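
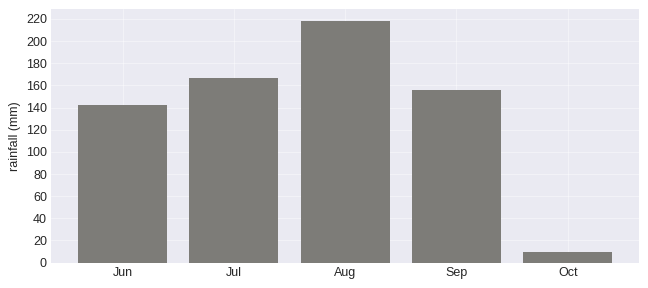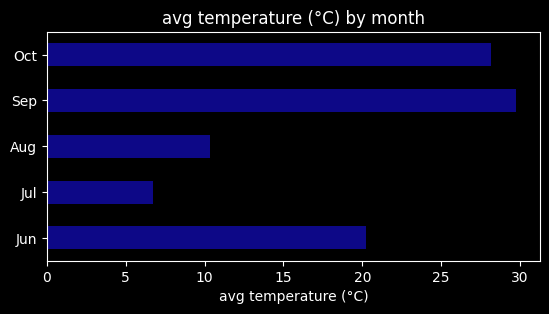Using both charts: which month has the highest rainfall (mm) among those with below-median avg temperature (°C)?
Chart 2 median avg temperature (°C) ≈ 20; below-median months: Jul, Aug. Among those, Aug has the highest rainfall (mm) (≈ 220).

Aug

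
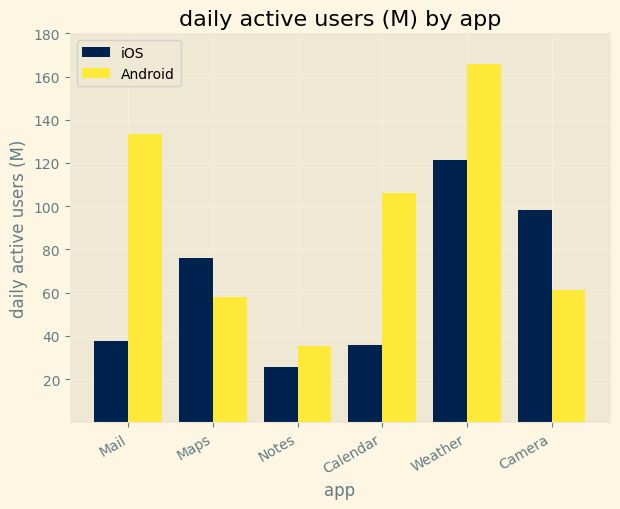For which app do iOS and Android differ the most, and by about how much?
Mail: iOS ≈ 40, Android ≈ 140 → gap ≈ 100. Next-largest (Calendar) is only ≈ 60.

Mail, ≈ 100 M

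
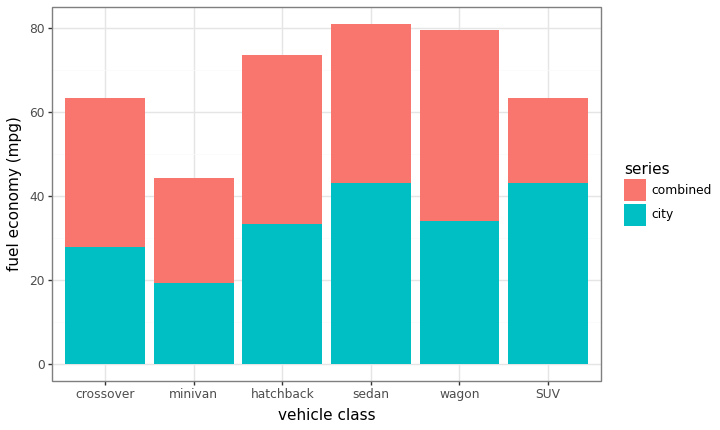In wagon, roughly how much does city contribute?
city top ≈ 30, bottom ≈ 0; segment ≈ 30.

≈ 30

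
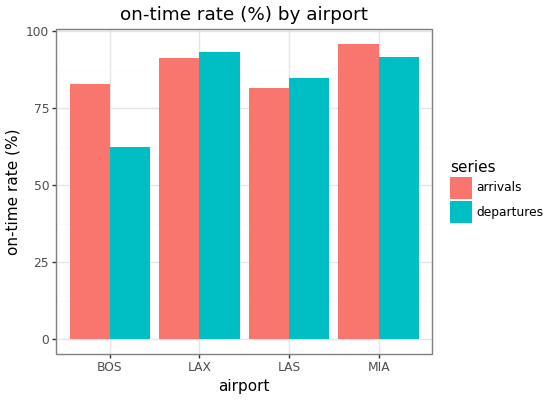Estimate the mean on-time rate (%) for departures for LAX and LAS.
(90 + 80) / 2 ≈ 85.

≈ 85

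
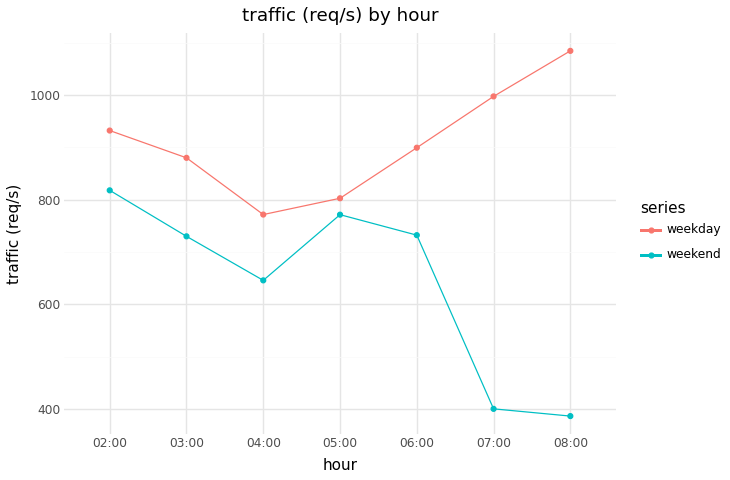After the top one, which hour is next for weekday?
Top 3 for weekday: 08:00 ≈ 1100, 07:00 ≈ 1000, 02:00 ≈ 900.

07:00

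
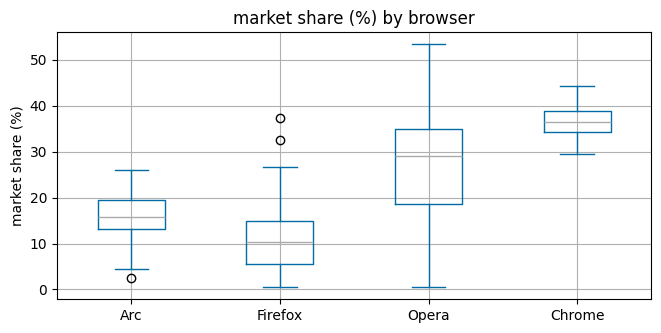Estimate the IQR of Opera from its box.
Q3 ≈ 35, Q1 ≈ 20; IQR ≈ 15.

≈ 15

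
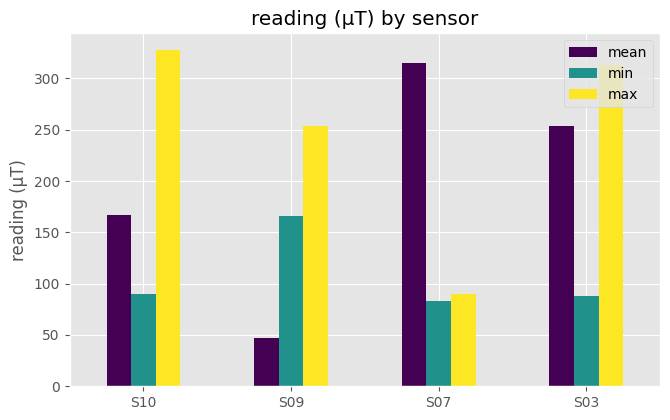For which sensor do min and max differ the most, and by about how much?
S10, ≈ 250 µT

S10: min ≈ 100, max ≈ 350 → gap ≈ 250. Next-largest (S03) is only ≈ 200.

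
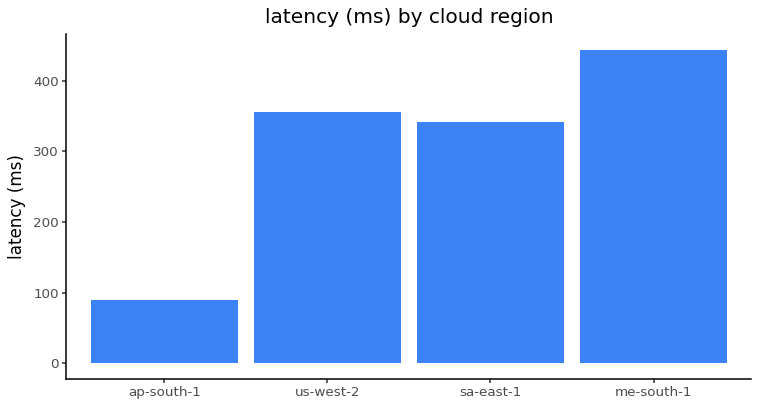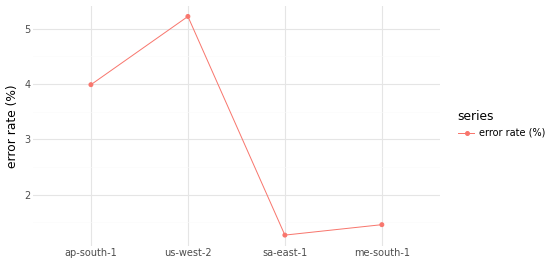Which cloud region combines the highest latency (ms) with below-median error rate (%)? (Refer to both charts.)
me-south-1

Chart 2 median error rate (%) ≈ 2.5; below-median cloud regions: sa-east-1, me-south-1. Among those, me-south-1 has the highest latency (ms) (≈ 450).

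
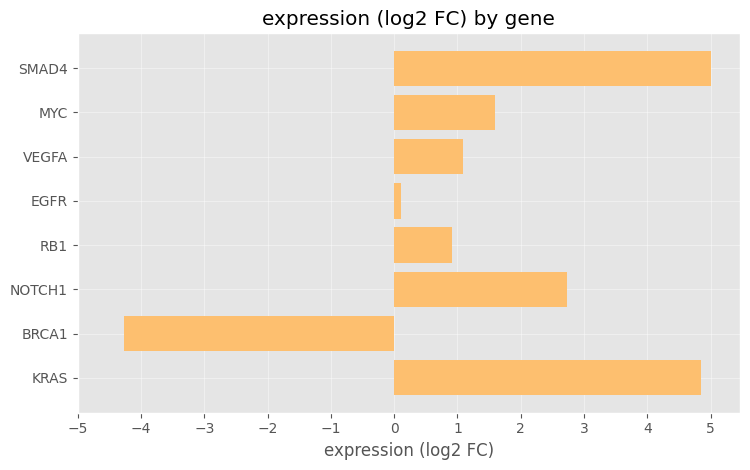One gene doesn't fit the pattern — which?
BRCA1 ≈ -4; the rest sit between ≈ 0 and ≈ 5.

BRCA1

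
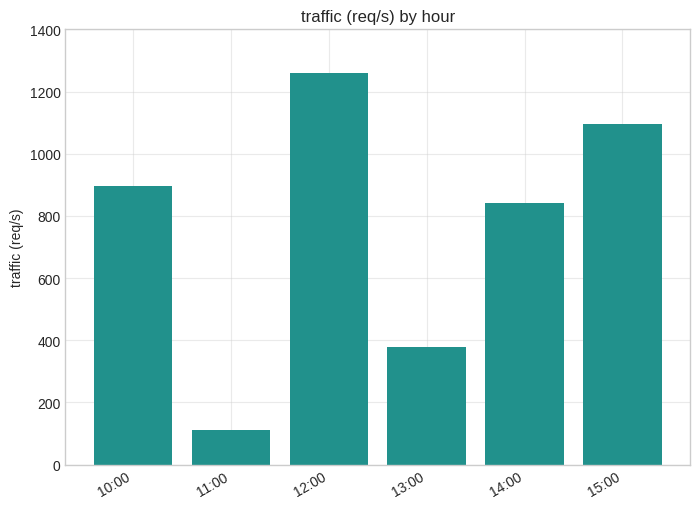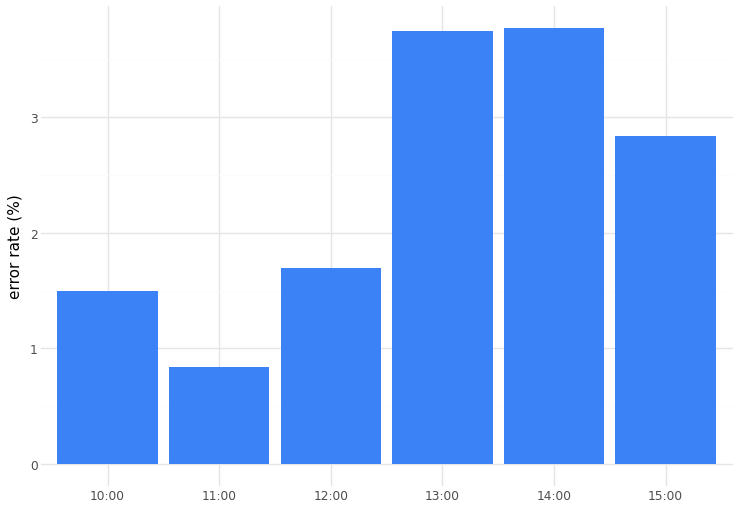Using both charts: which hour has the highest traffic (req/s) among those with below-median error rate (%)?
Chart 2 median error rate (%) ≈ 2.5; below-median hours: 10:00, 11:00, 12:00. Among those, 12:00 has the highest traffic (req/s) (≈ 1200).

12:00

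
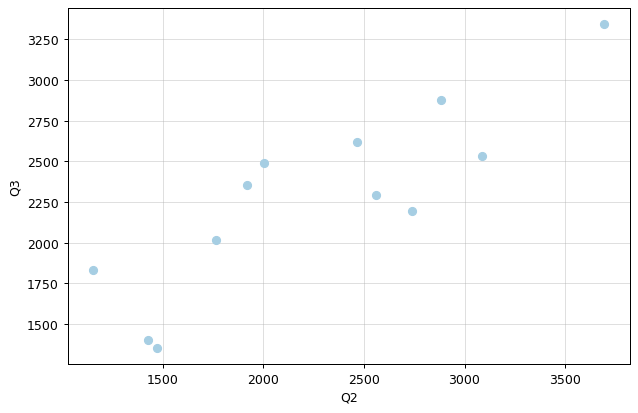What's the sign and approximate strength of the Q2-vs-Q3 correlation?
positive, strong

Points are positively correlated; strong (|r| ≈ 0.9).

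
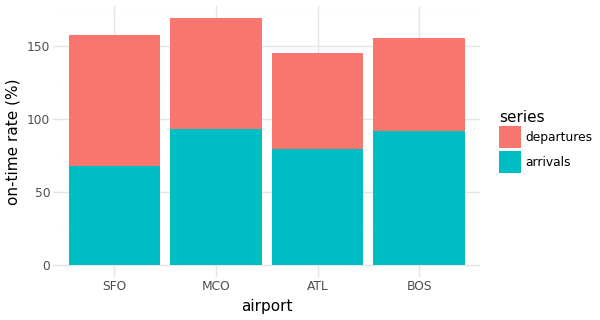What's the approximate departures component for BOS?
≈ 60

departures top ≈ 160, bottom ≈ 100; segment ≈ 60.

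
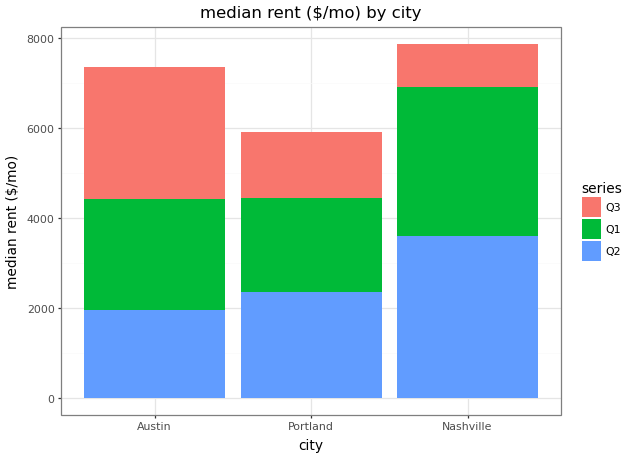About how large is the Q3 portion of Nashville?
Q3 top ≈ 8000, bottom ≈ 7000; segment ≈ 1000.

≈ 1000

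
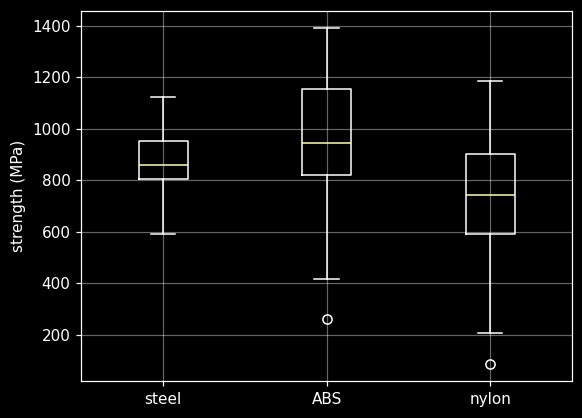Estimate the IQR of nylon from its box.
Q3 ≈ 900, Q1 ≈ 600; IQR ≈ 300.

≈ 300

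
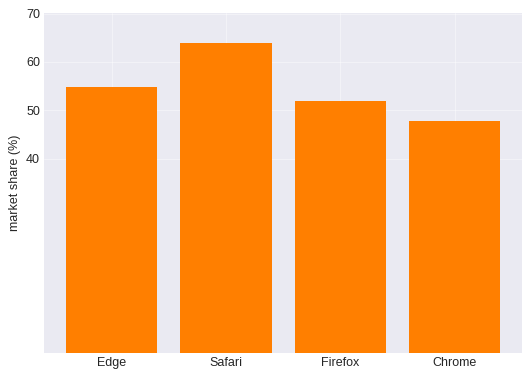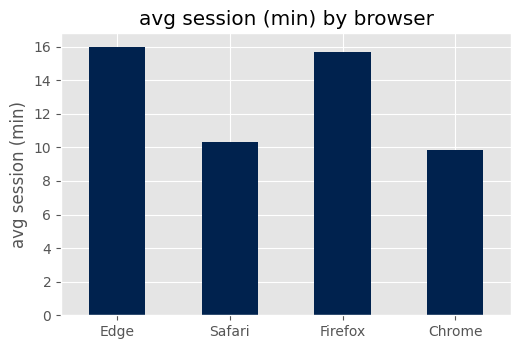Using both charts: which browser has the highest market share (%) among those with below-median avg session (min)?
Safari

Chart 2 median avg session (min) ≈ 12; below-median browsers: Safari, Chrome. Among those, Safari has the highest market share (%) (≈ 60).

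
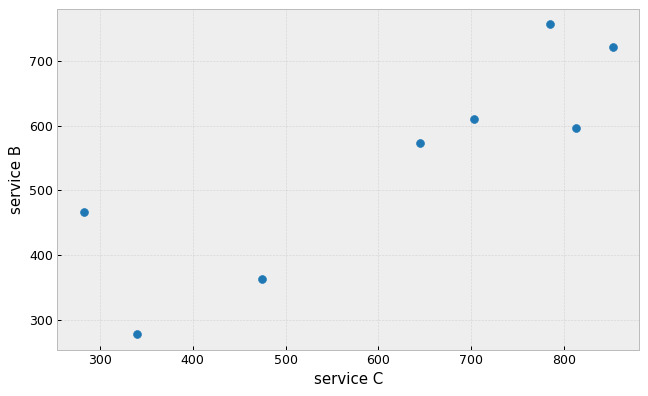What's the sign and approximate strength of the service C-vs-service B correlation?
Points are positively correlated; strong (|r| ≈ 0.9).

positive, strong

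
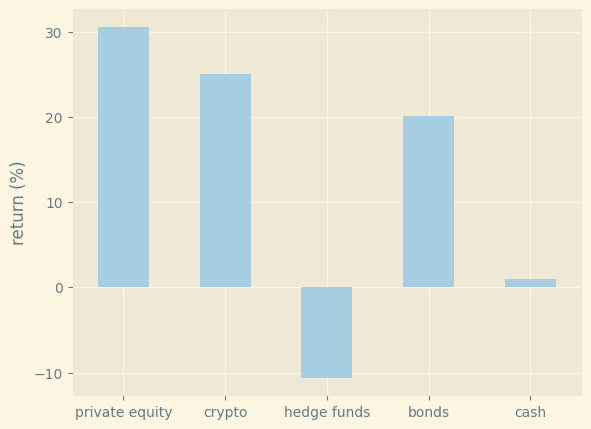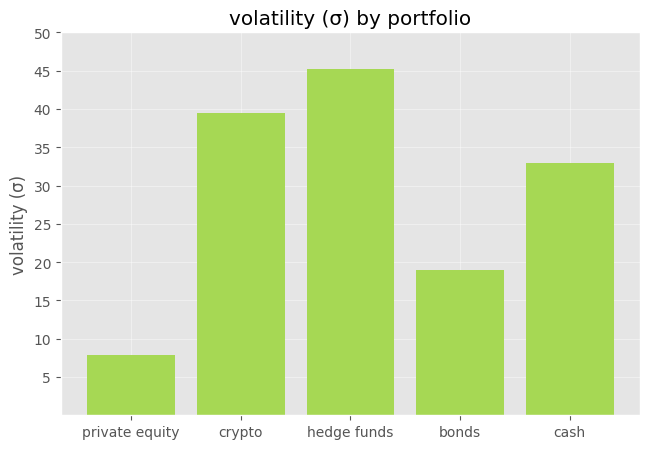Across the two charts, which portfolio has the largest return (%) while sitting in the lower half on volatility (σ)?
Chart 2 median volatility (σ) ≈ 35; below-median portfolios: private equity, bonds. Among those, private equity has the highest return (%) (≈ 30).

private equity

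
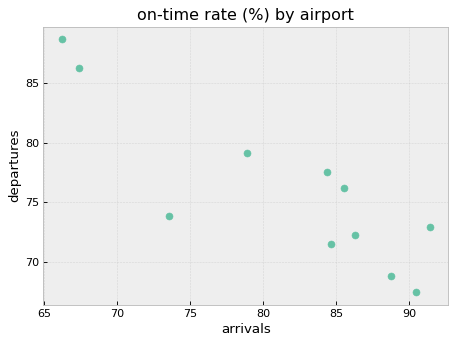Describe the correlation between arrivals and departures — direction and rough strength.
negative, strong

Points are negatively correlated; strong (|r| ≈ 0.9).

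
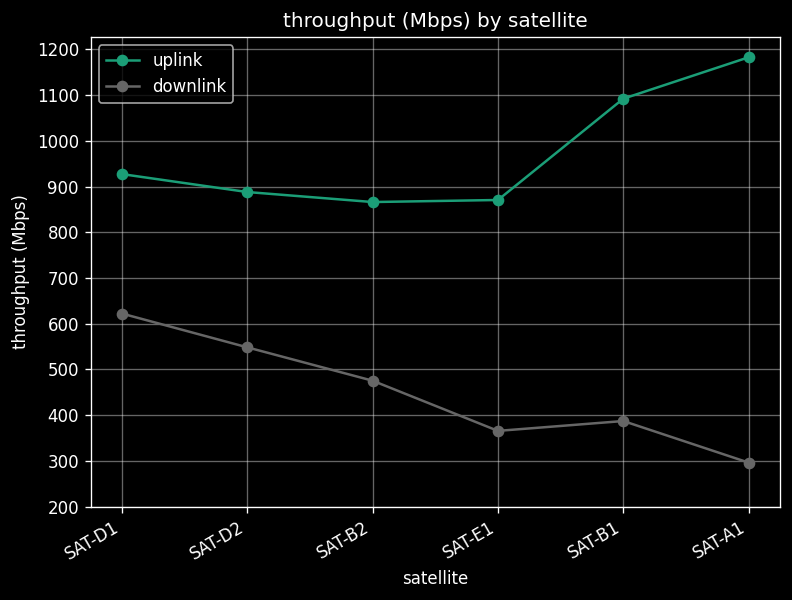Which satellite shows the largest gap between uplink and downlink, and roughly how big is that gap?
SAT-A1, ≈ 900 Mbps

SAT-A1: uplink ≈ 1200, downlink ≈ 300 → gap ≈ 900. Next-largest (SAT-B1) is only ≈ 700.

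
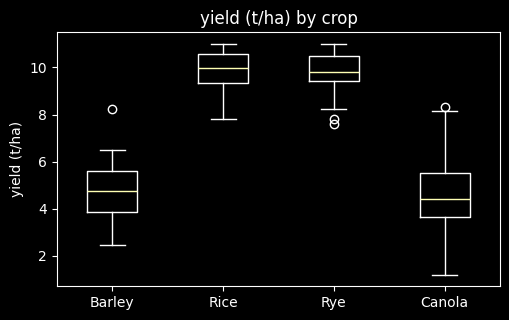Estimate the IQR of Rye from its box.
Q3 ≈ 10.5, Q1 ≈ 9.5; IQR ≈ 1.0.

≈ 1.0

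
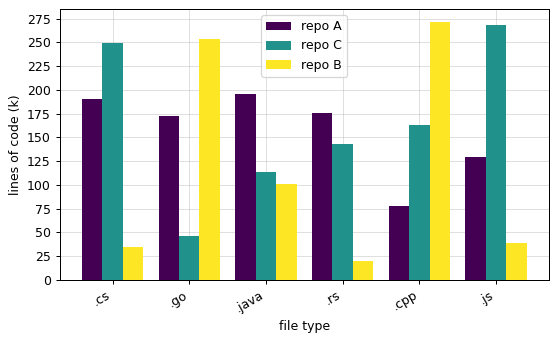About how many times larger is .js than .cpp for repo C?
≈ 1.57×

.js ≈ 275, .cpp ≈ 175; 275/175 ≈ 1.57.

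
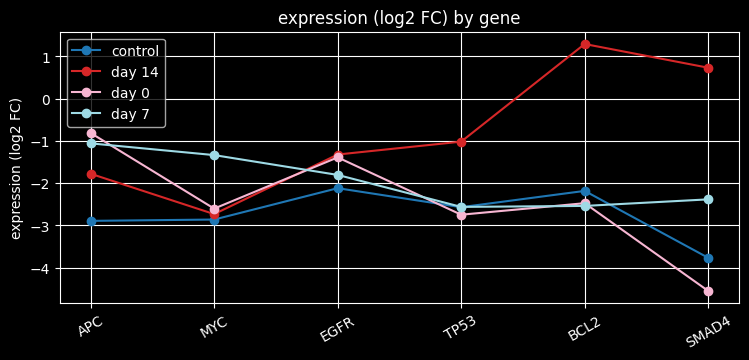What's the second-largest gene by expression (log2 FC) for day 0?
Top 3 for day 0: APC ≈ -1.0, EGFR ≈ -1.5, BCL2 ≈ -2.5.

EGFR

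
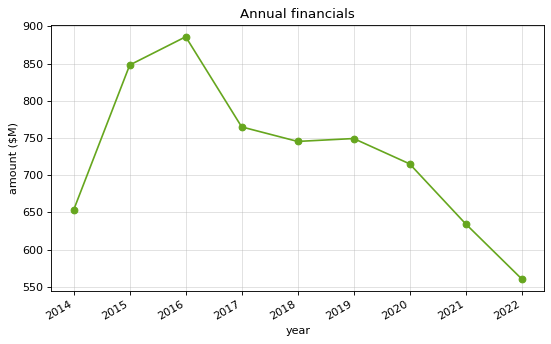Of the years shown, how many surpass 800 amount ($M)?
Above 800: 2015, 2016.

2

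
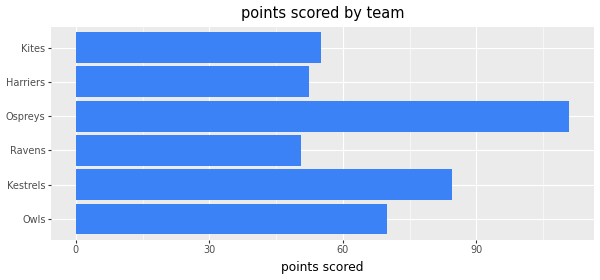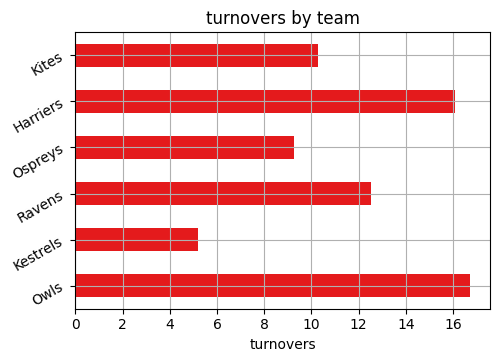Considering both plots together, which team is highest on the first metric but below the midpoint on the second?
Ospreys

Chart 2 median turnovers ≈ 12; below-median teams: Kestrels, Ospreys, Kites. Among those, Ospreys has the highest points scored (≈ 120).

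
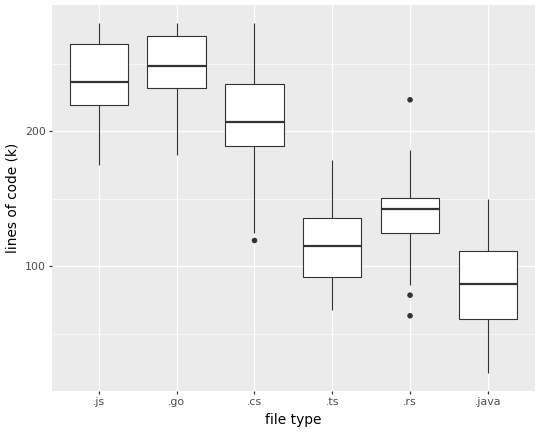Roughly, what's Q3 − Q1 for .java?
≈ 60

Q3 ≈ 120, Q1 ≈ 60; IQR ≈ 60.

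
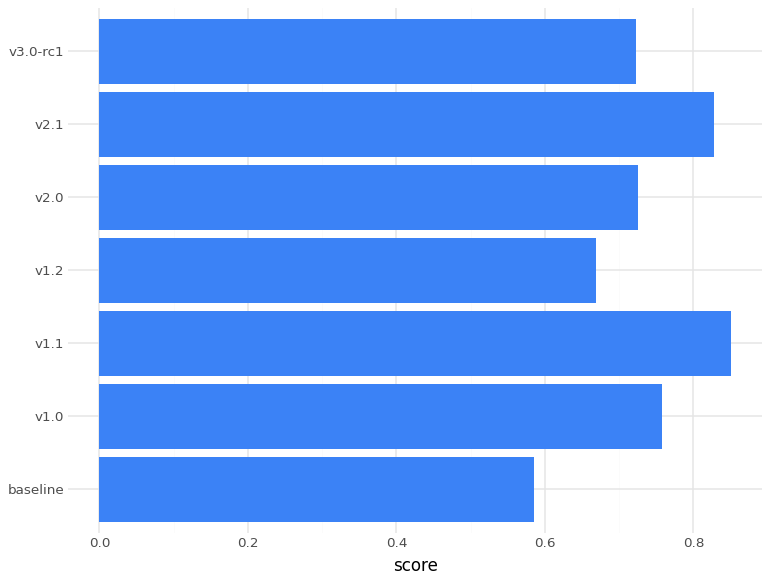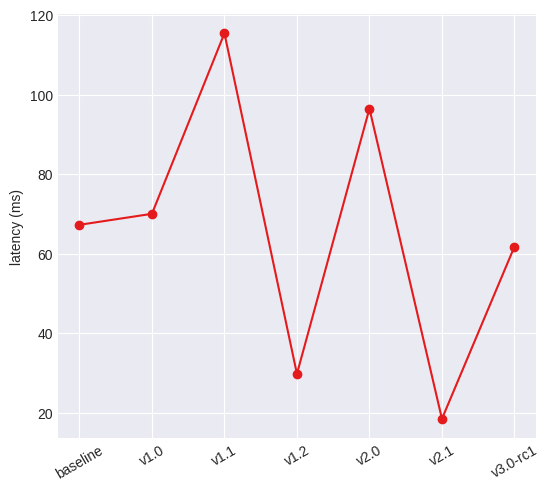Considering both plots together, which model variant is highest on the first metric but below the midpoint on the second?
Chart 2 median latency (ms) ≈ 60; below-median model variants: v1.2, v2.1, v3.0-rc1. Among those, v2.1 has the highest score (≈ 0.8).

v2.1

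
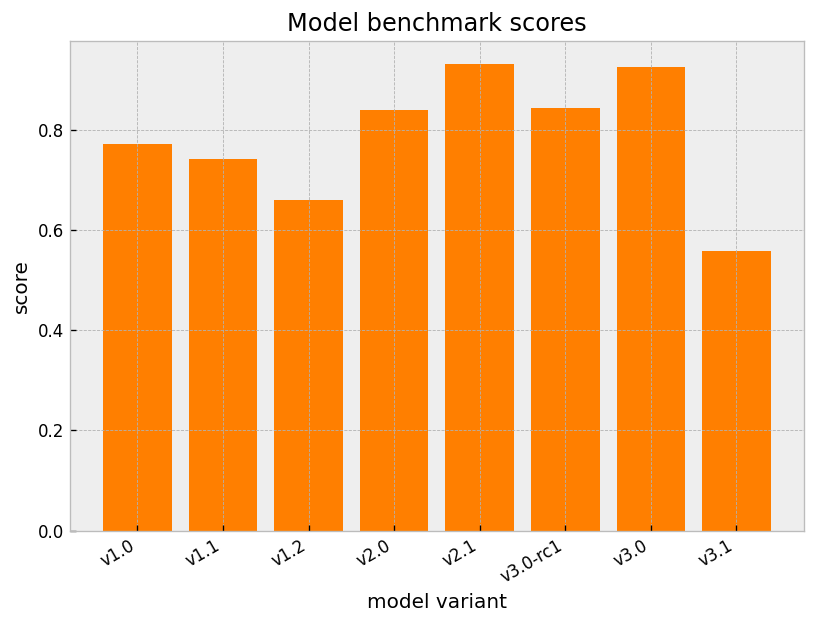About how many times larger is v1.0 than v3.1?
v1.0 ≈ 0.8, v3.1 ≈ 0.6; 0.8/0.6 ≈ 1.33.

≈ 1.33×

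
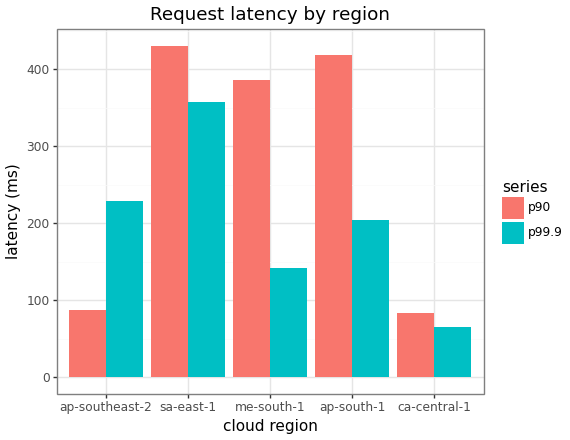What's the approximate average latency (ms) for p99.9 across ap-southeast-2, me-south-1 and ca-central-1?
≈ 150

(250 + 150 + 50) / 3 ≈ 150.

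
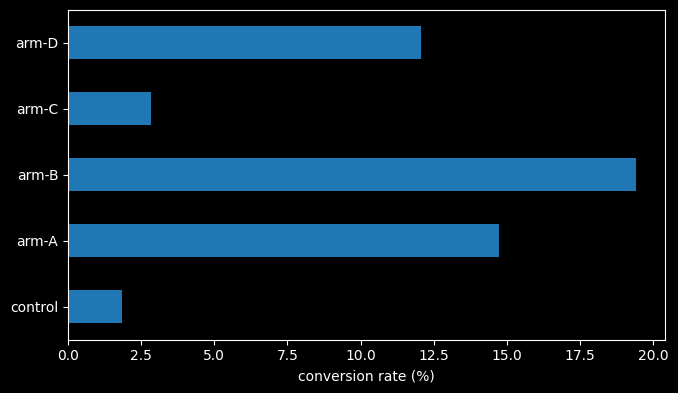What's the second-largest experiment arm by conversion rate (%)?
arm-A

Top 3: arm-B ≈ 20, arm-A ≈ 14, arm-D ≈ 12.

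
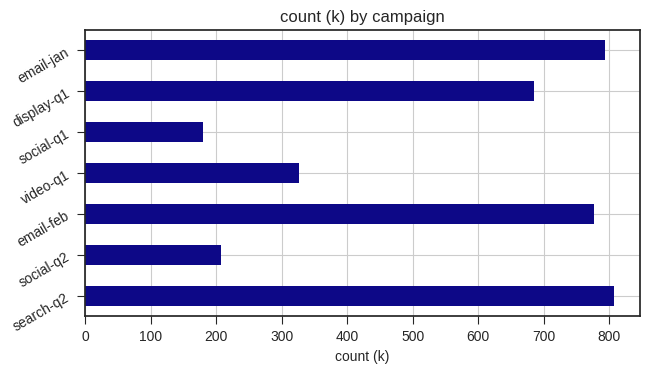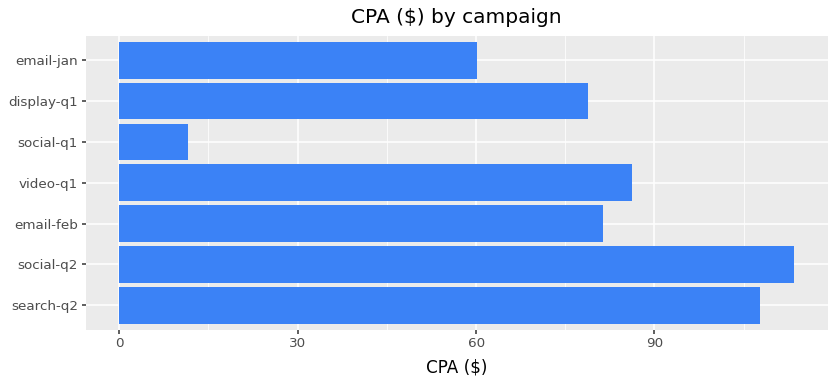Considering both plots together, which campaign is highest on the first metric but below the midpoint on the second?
email-jan

Chart 2 median CPA ($) ≈ 80; below-median campaigns: social-q1, display-q1, email-jan. Among those, email-jan has the highest count (k) (≈ 800).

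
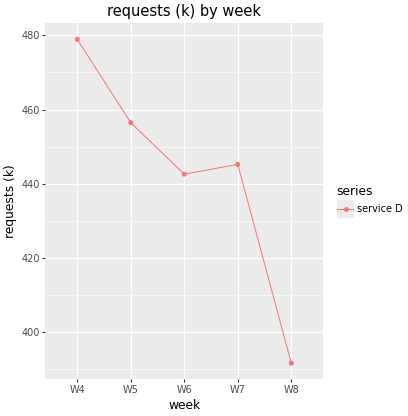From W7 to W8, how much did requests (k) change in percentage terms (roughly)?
W7 ≈ 450, W8 ≈ 390; (390 − 450) / 450 ≈ -13.3%.

≈ -13.3%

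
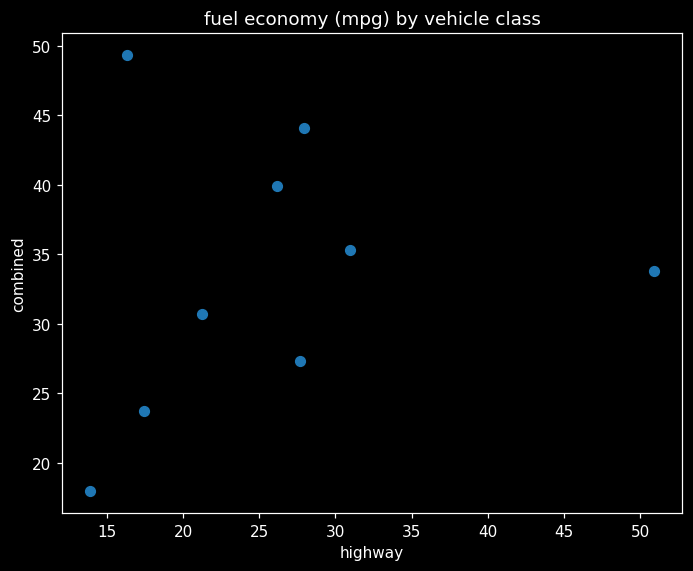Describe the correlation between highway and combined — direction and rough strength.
Points are roughly uncorrelated; weak (|r| ≈ 0.2).

no clear correlation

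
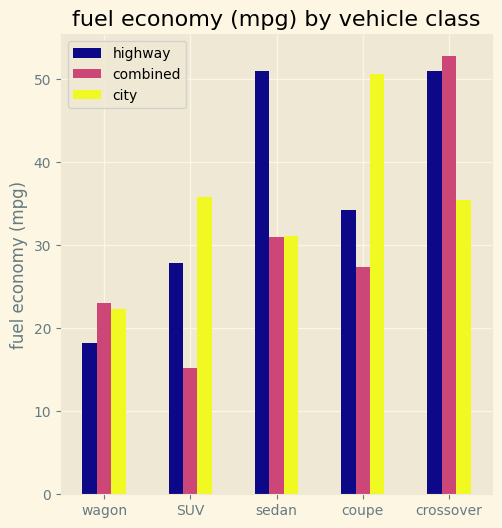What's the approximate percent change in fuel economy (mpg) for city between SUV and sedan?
≈ -14.3%

SUV ≈ 35, sedan ≈ 30; (30 − 35) / 35 ≈ -14.3%.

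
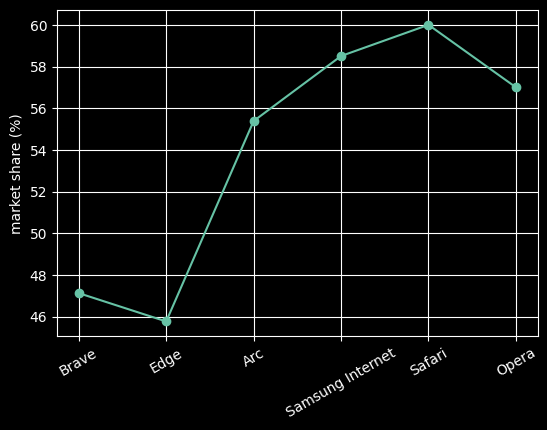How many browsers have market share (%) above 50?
4

Above 50: Arc, Samsung Internet, Safari, Opera.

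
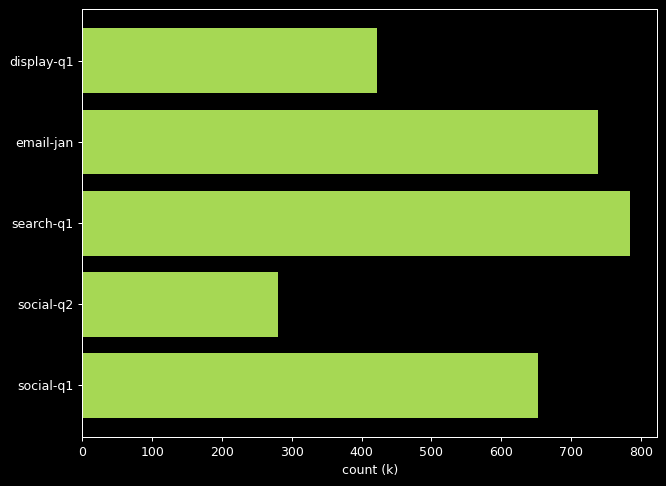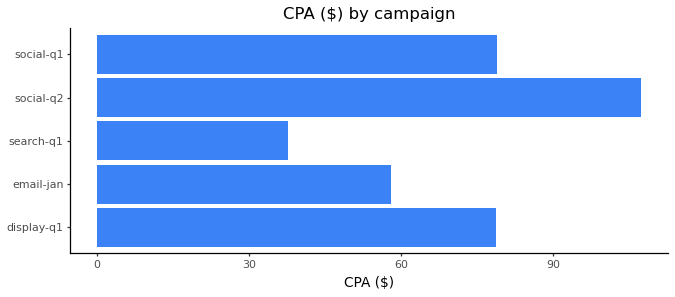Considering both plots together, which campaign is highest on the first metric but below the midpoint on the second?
search-q1

Chart 2 median CPA ($) ≈ 80; below-median campaigns: email-jan, search-q1. Among those, search-q1 has the highest count (k) (≈ 800).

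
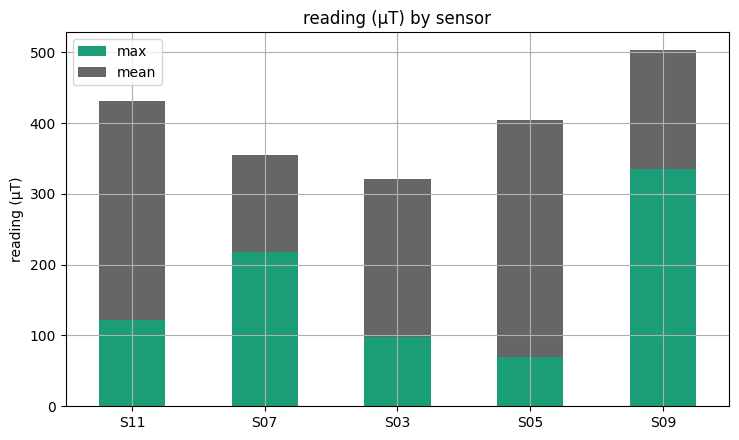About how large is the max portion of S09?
max top ≈ 350, bottom ≈ 0; segment ≈ 350.

≈ 350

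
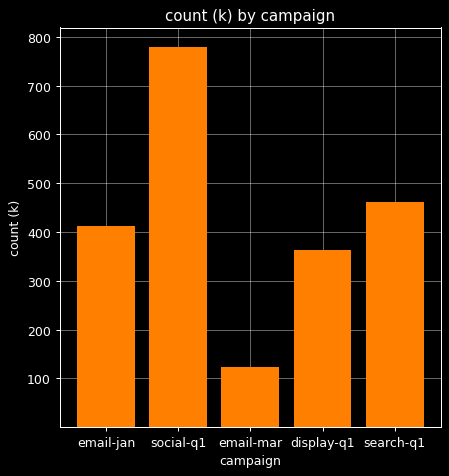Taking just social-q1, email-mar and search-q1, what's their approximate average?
(800 + 100 + 500) / 3 ≈ 467.

≈ 467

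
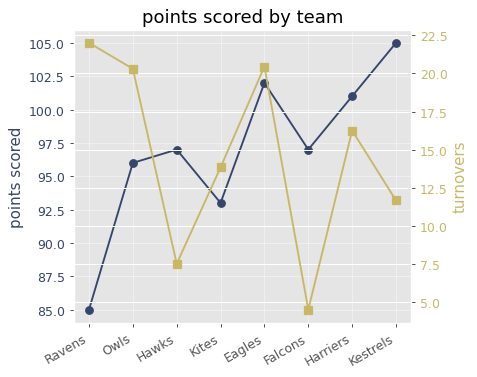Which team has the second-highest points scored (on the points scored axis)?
Eagles

Top 3 (on the points scored axis): Kestrels ≈ 104, Eagles ≈ 102, Harriers ≈ 100.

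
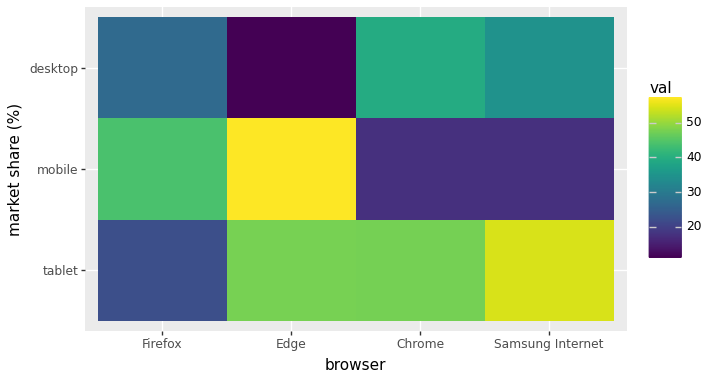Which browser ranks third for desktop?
Firefox

Top 4 for desktop: Chrome ≈ 40, Samsung Internet ≈ 35, Firefox ≈ 25, Edge ≈ 10.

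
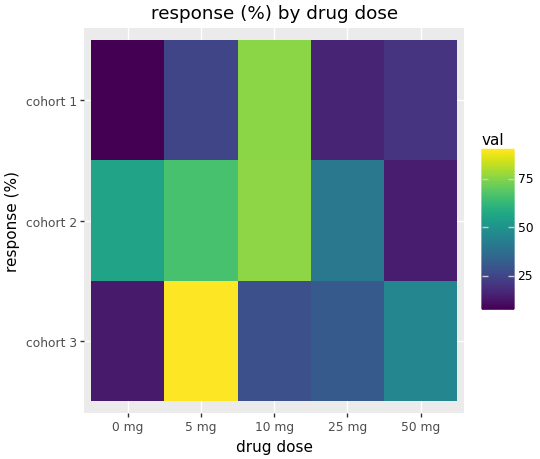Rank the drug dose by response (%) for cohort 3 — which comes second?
Top 3 for cohort 3: 5 mg ≈ 90, 50 mg ≈ 50, 25 mg ≈ 30.

50 mg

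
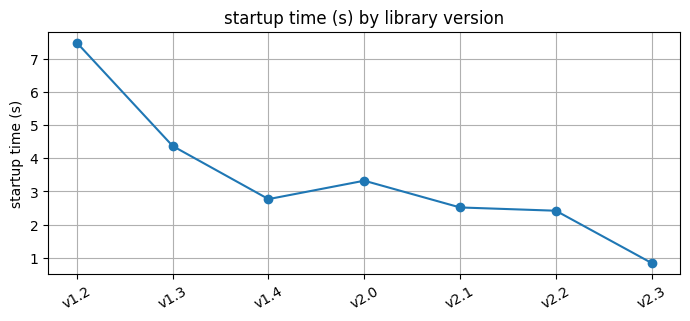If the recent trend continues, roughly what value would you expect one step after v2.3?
≈ 0

Last three: 3, 2, 1 → slope ≈ -1/step → next ≈ 0.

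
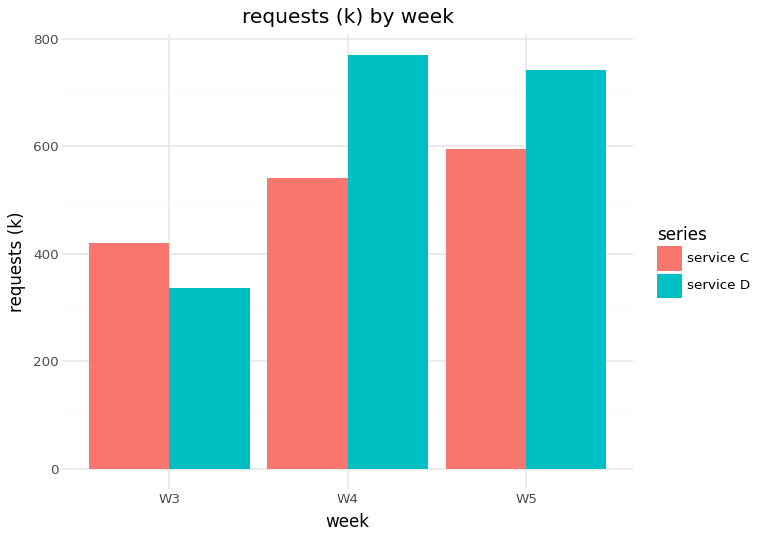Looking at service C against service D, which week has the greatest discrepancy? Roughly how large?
W4: service C ≈ 500, service D ≈ 800 → gap ≈ 300. Next-largest (W5) is only ≈ 100.

W4, ≈ 300 k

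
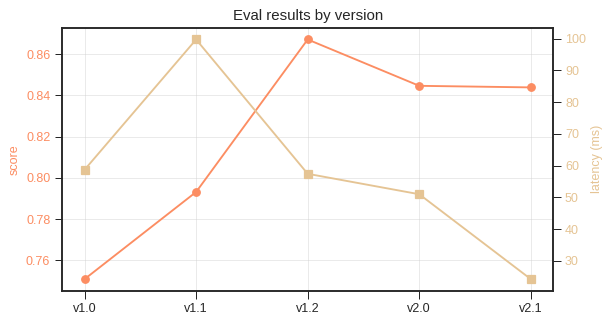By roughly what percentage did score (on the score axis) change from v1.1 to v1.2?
v1.1 ≈ 0.79, v1.2 ≈ 0.87; (0.87 − 0.79) / 0.79 ≈ +10.1%.

≈ +10.1%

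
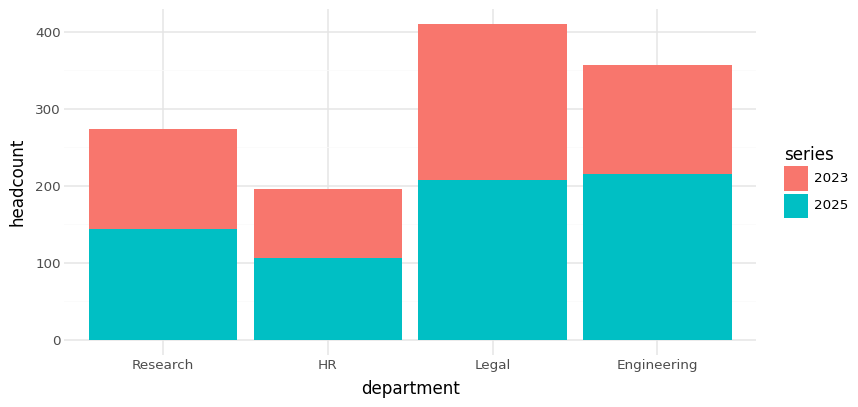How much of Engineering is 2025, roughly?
2025 top ≈ 200, bottom ≈ 0; segment ≈ 200.

≈ 200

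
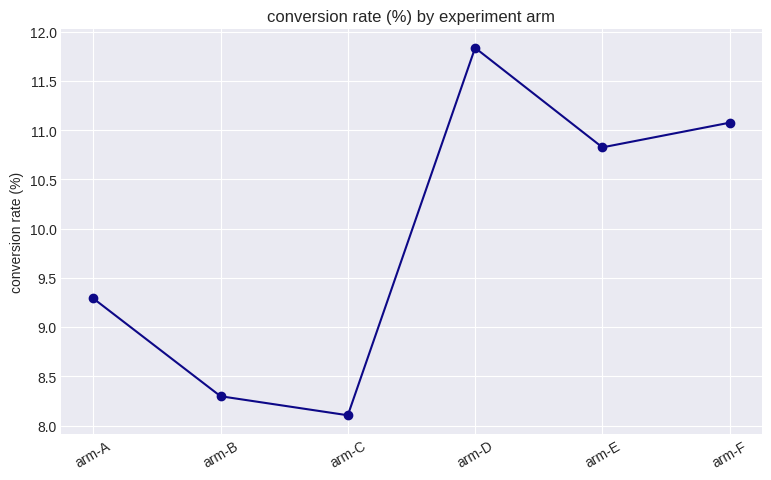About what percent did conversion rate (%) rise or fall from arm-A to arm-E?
arm-A ≈ 9.5, arm-E ≈ 11.0; (11.0 − 9.5) / 9.5 ≈ +15.8%.

≈ +15.8%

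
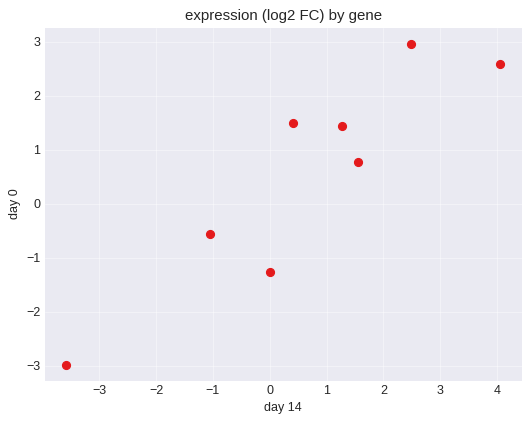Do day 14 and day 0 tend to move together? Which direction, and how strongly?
Points are positively correlated; strong (|r| ≈ 0.9).

positive, strong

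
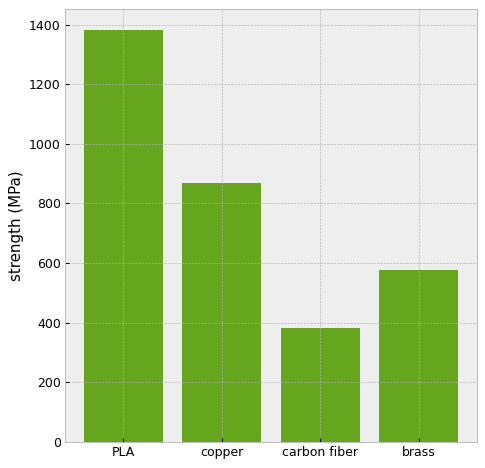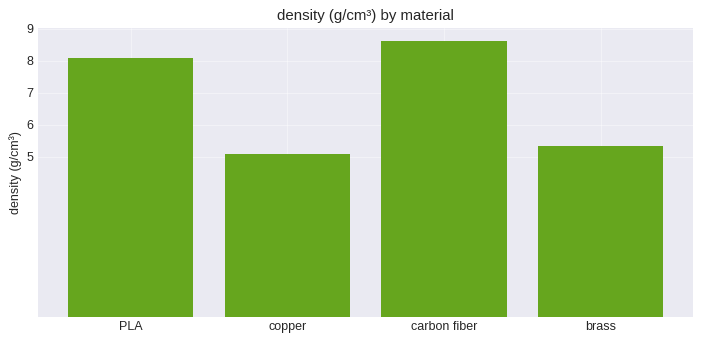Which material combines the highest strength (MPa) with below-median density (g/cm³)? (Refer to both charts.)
copper

Chart 2 median density (g/cm³) ≈ 7; below-median materials: copper, brass. Among those, copper has the highest strength (MPa) (≈ 800).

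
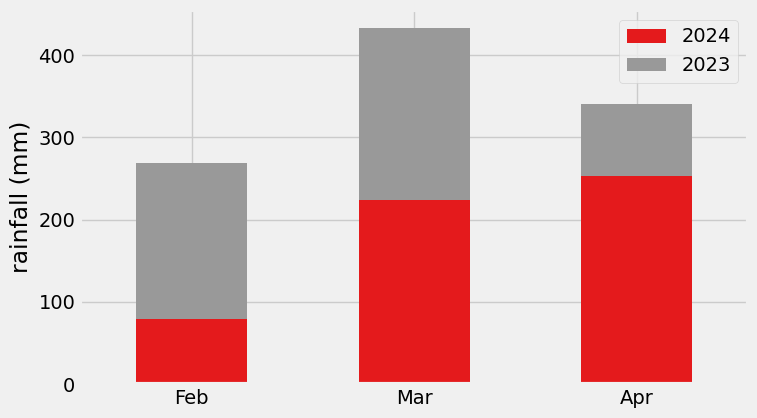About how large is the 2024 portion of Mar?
2024 top ≈ 200, bottom ≈ 0; segment ≈ 200.

≈ 200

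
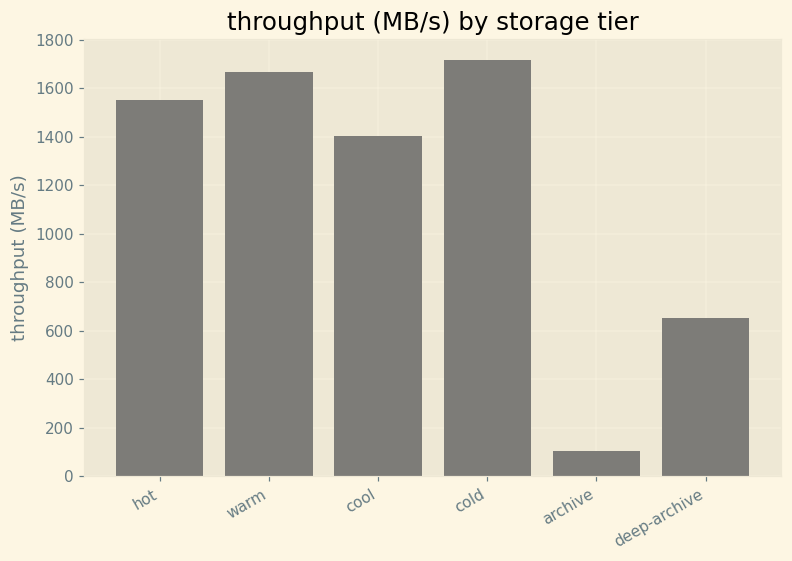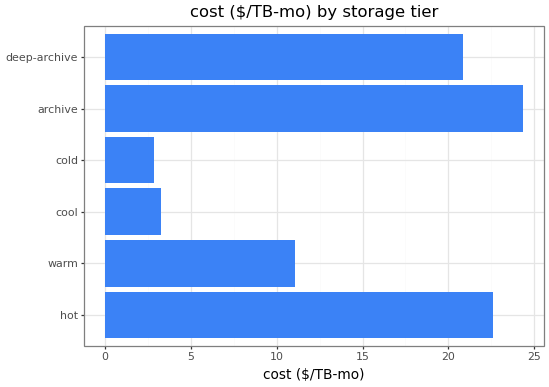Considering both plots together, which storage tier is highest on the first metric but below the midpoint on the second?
Chart 2 median cost ($/TB-mo) ≈ 15; below-median storage tiers: warm, cool, cold. Among those, cold has the highest throughput (MB/s) (≈ 1800).

cold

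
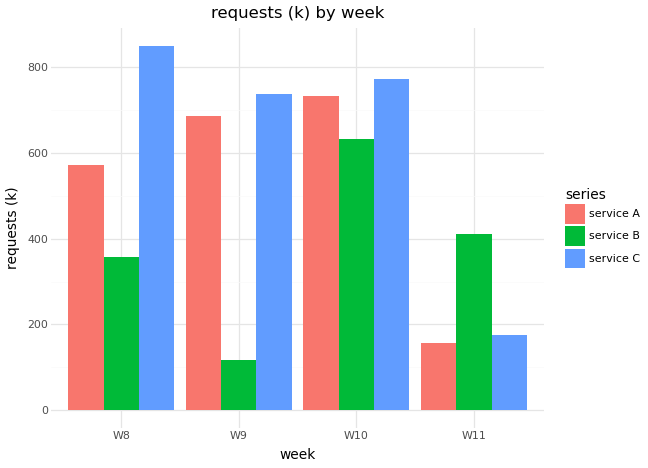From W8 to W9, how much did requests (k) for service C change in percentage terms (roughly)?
W8 ≈ 800, W9 ≈ 700; (700 − 800) / 800 ≈ -12.5%.

≈ -12.5%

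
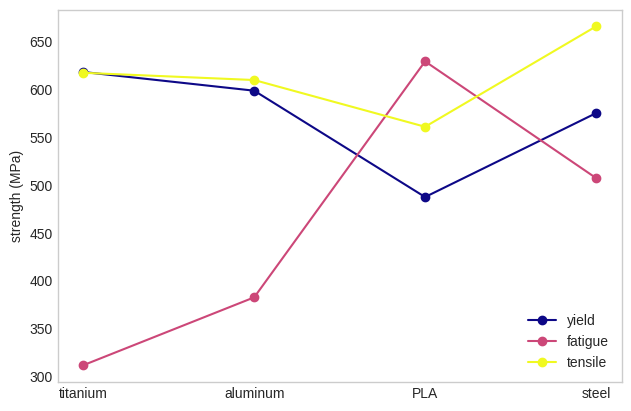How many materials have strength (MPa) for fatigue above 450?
Above 450: PLA, steel.

2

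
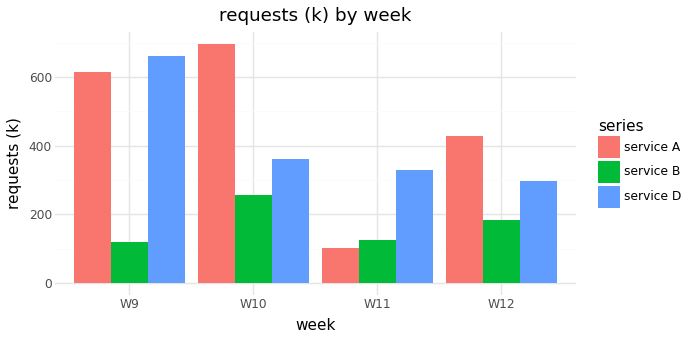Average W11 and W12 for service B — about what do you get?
(100 + 200) / 2 ≈ 150.

≈ 150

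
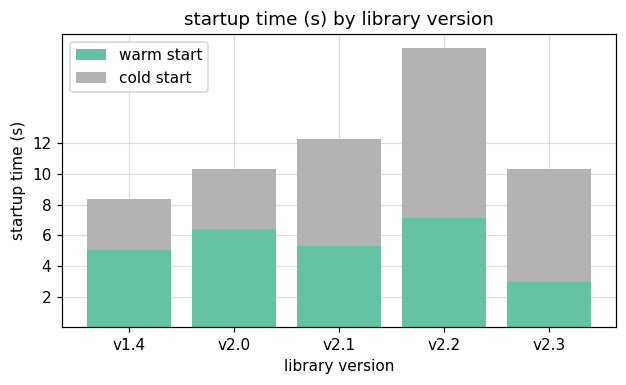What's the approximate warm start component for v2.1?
≈ 6

warm start top ≈ 6, bottom ≈ 0; segment ≈ 6.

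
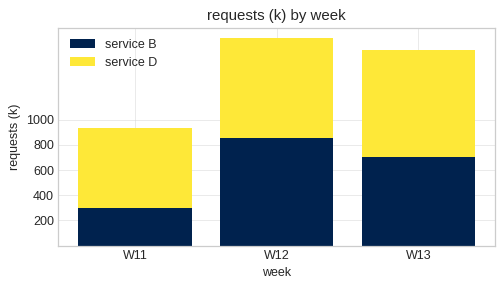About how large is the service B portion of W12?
service B top ≈ 800, bottom ≈ 0; segment ≈ 800.

≈ 800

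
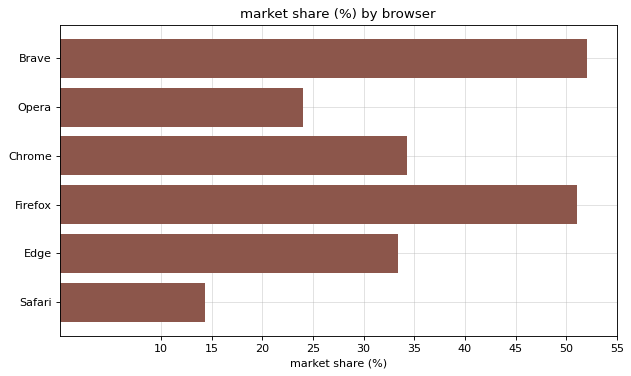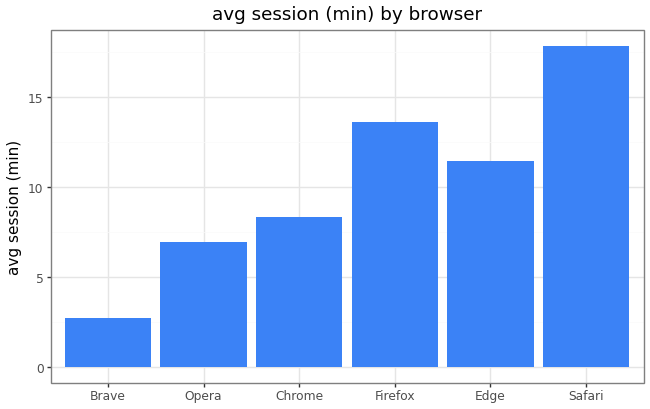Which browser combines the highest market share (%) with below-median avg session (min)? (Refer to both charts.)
Brave

Chart 2 median avg session (min) ≈ 10; below-median browsers: Brave, Opera, Chrome. Among those, Brave has the highest market share (%) (≈ 50).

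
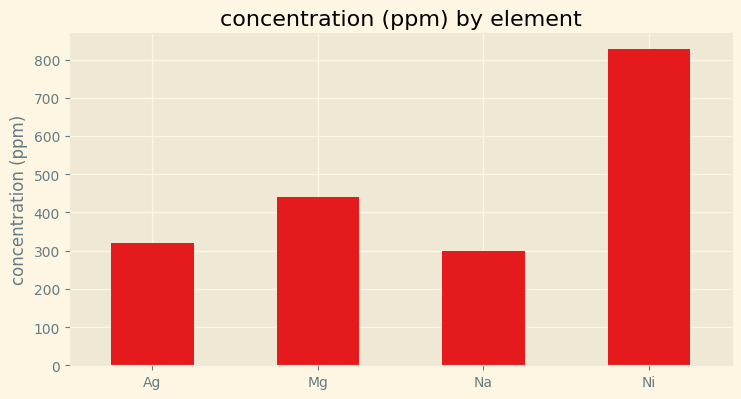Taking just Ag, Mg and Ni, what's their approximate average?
≈ 500

(300 + 400 + 800) / 3 ≈ 500.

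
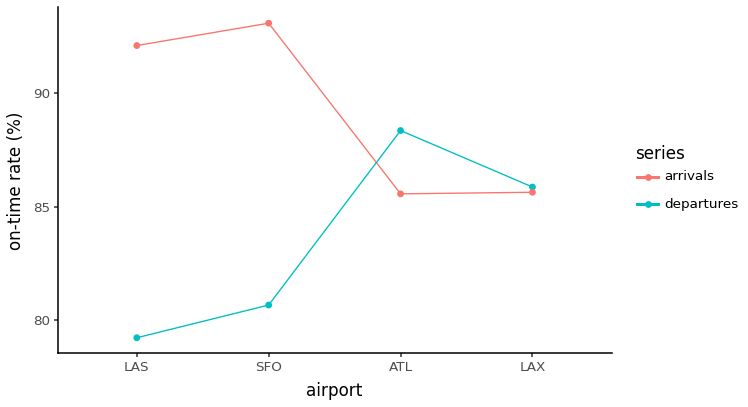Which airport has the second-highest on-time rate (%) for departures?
Top 3 for departures: ATL ≈ 88, LAX ≈ 86, SFO ≈ 80.

LAX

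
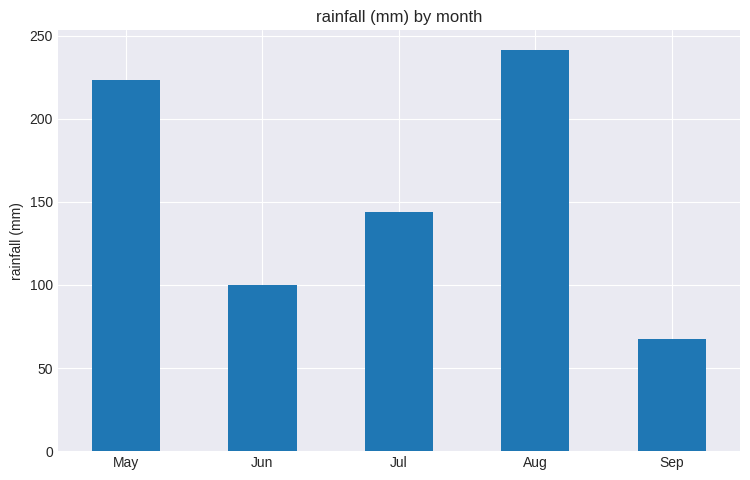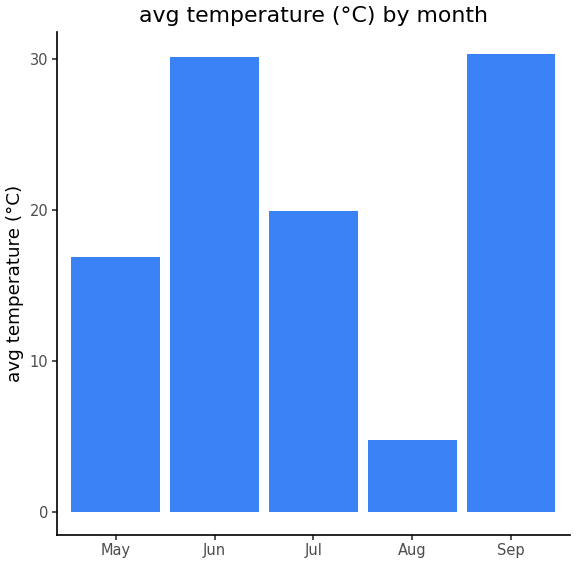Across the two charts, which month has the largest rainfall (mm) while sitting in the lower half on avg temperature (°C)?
Aug

Chart 2 median avg temperature (°C) ≈ 20; below-median months: May, Aug. Among those, Aug has the highest rainfall (mm) (≈ 250).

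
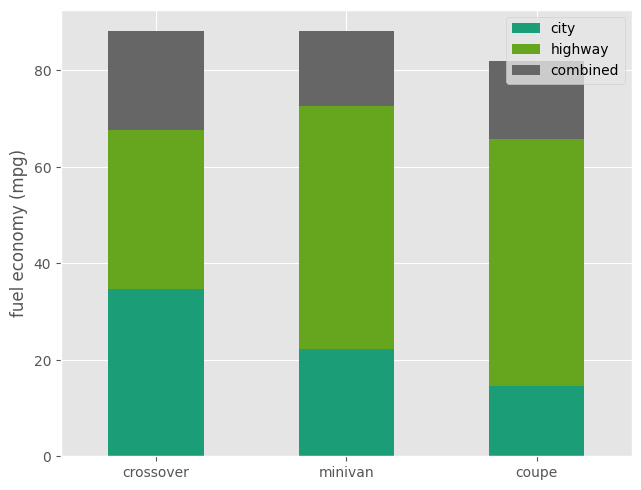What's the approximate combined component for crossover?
combined top ≈ 90, bottom ≈ 70; segment ≈ 20.

≈ 20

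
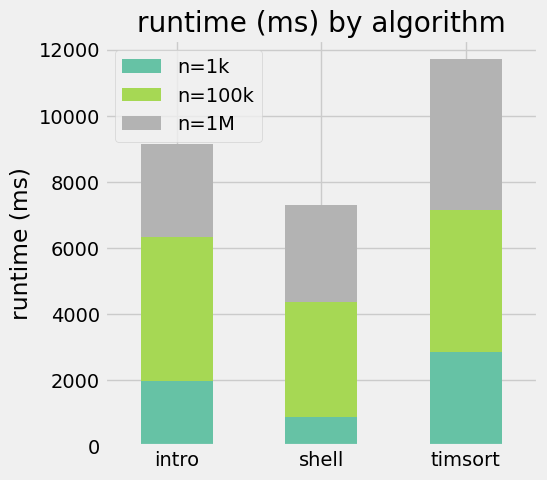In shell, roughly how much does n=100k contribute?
≈ 3000

n=100k top ≈ 4000, bottom ≈ 1000; segment ≈ 3000.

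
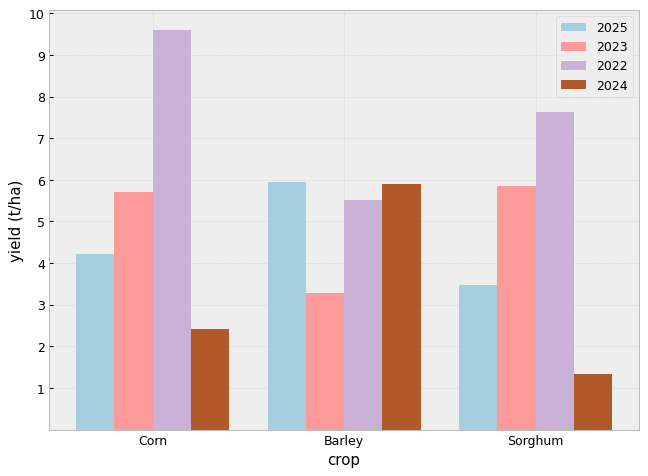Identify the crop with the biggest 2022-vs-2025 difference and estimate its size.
Corn: 2022 ≈ 10, 2025 ≈ 4 → gap ≈ 6. Next-largest (Sorghum) is only ≈ 5.

Corn, ≈ 6 t/ha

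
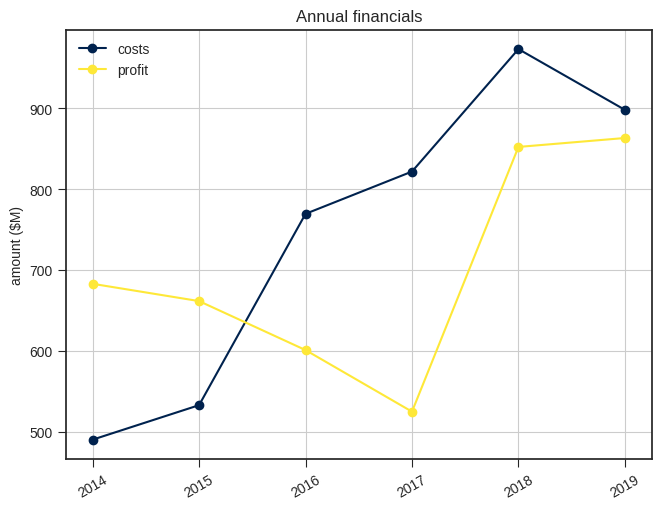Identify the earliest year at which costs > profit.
2016

2015: costs ≈ 550 vs profit ≈ 650 (not yet); 2016: costs ≈ 750 vs profit ≈ 600 (first crossover).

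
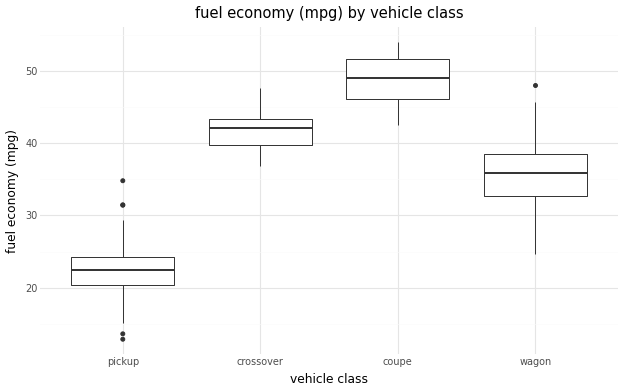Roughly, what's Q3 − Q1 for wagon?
Q3 ≈ 40, Q1 ≈ 35; IQR ≈ 5.

≈ 5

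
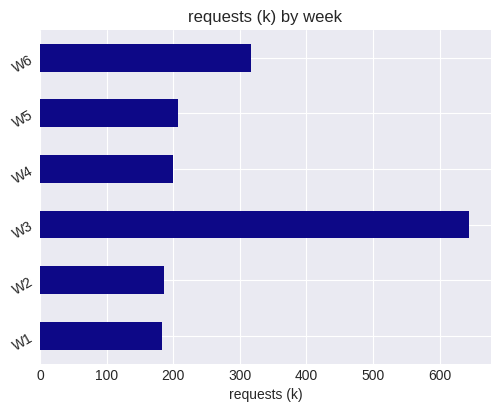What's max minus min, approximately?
Max W3 ≈ 600, min W1 ≈ 200; range ≈ 400.

≈ 400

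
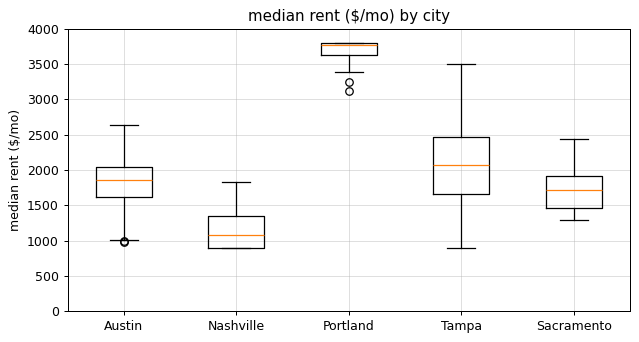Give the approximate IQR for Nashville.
≈ 500

Q3 ≈ 1500, Q1 ≈ 1000; IQR ≈ 500.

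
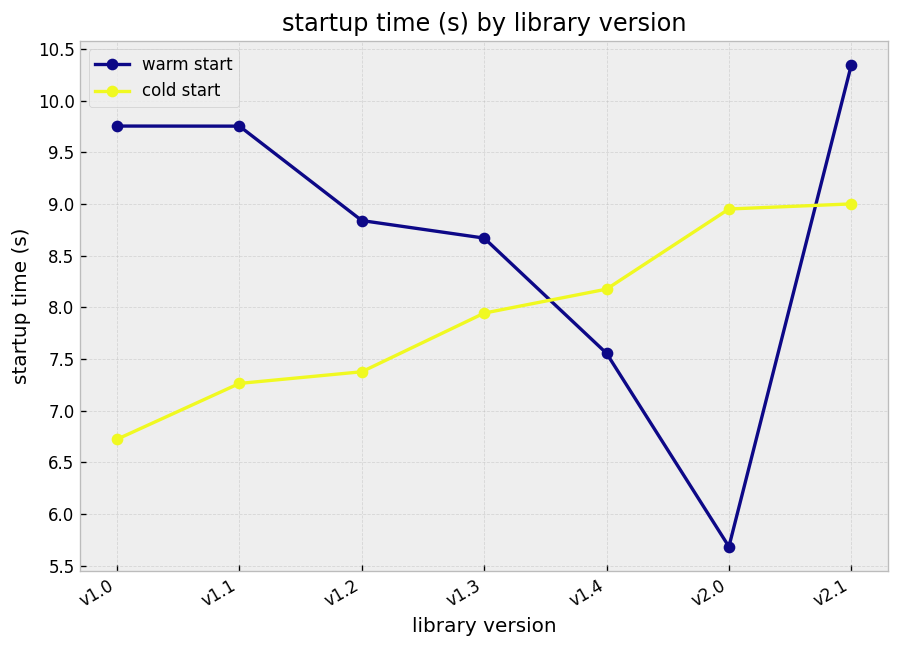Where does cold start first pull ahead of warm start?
v1.3: cold start ≈ 8.0 vs warm start ≈ 8.5 (not yet); v1.4: cold start ≈ 8.0 vs warm start ≈ 7.5 (first crossover).

v1.4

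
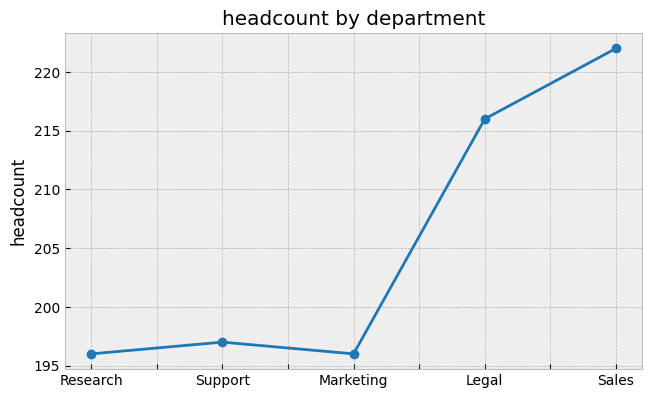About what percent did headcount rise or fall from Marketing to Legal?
≈ +10.3%

Marketing ≈ 195, Legal ≈ 215; (215 − 195) / 195 ≈ +10.3%.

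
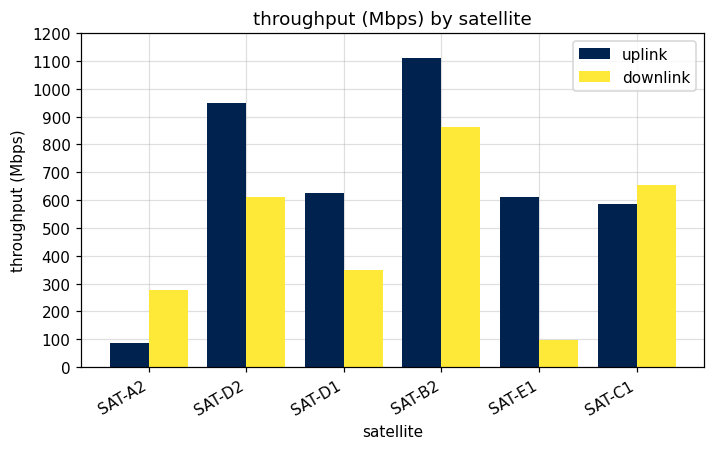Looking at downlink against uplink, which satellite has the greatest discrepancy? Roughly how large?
SAT-E1: downlink ≈ 100, uplink ≈ 600 → gap ≈ 500. Next-largest (SAT-D2) is only ≈ 300.

SAT-E1, ≈ 500 Mbps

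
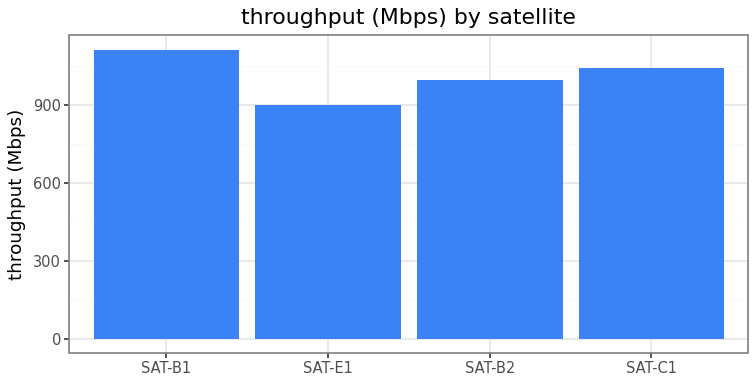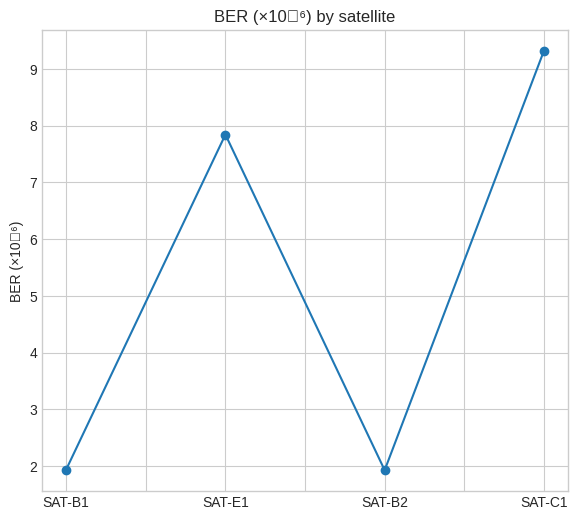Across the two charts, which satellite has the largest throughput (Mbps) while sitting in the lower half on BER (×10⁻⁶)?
Chart 2 median BER (×10⁻⁶) ≈ 5; below-median satellites: SAT-B1, SAT-B2. Among those, SAT-B1 has the highest throughput (Mbps) (≈ 1200).

SAT-B1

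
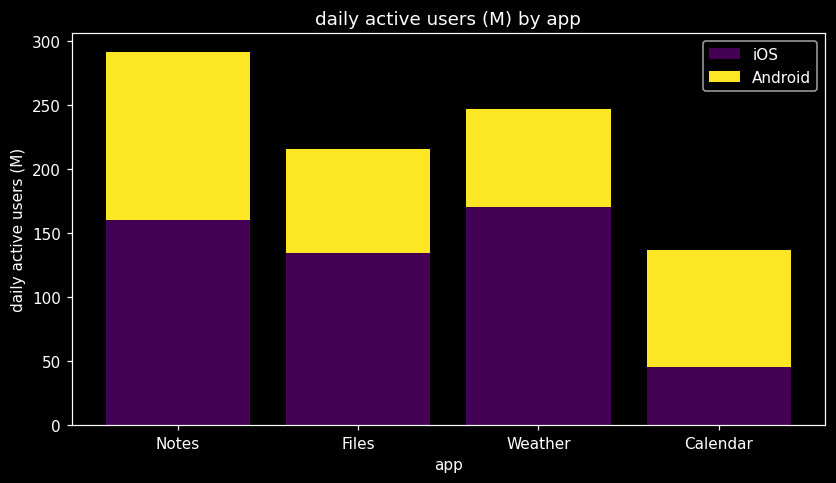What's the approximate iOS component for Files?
≈ 125

iOS top ≈ 125, bottom ≈ 0; segment ≈ 125.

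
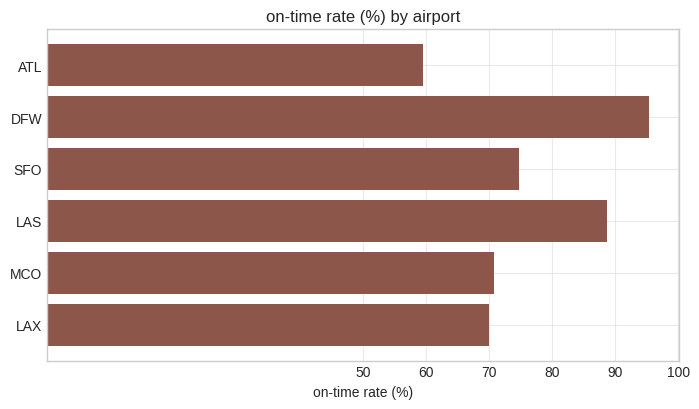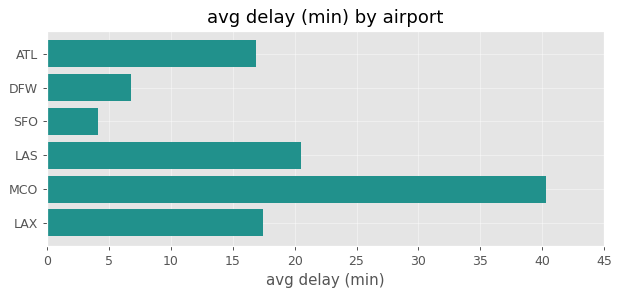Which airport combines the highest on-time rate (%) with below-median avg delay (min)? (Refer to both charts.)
Chart 2 median avg delay (min) ≈ 15; below-median airports: ATL, DFW, SFO. Among those, DFW has the highest on-time rate (%) (≈ 100).

DFW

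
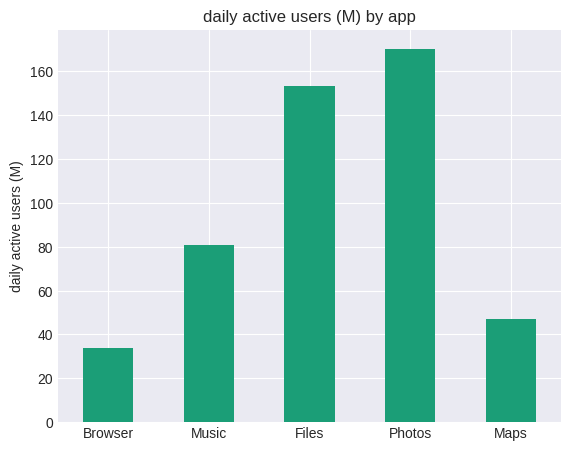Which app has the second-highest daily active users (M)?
Files

Top 3: Photos ≈ 180, Files ≈ 160, Music ≈ 80.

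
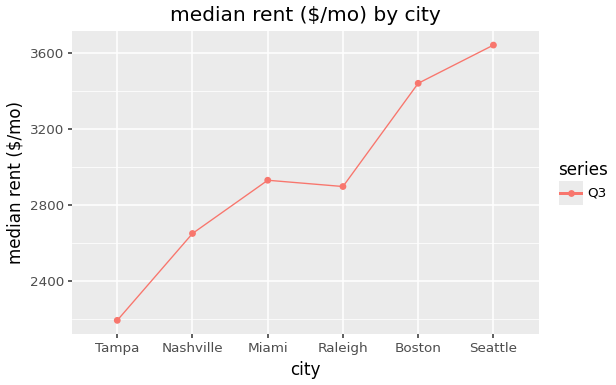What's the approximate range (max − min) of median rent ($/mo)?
Max Seattle ≈ 3600, min Tampa ≈ 2200; range ≈ 1400.

≈ 1400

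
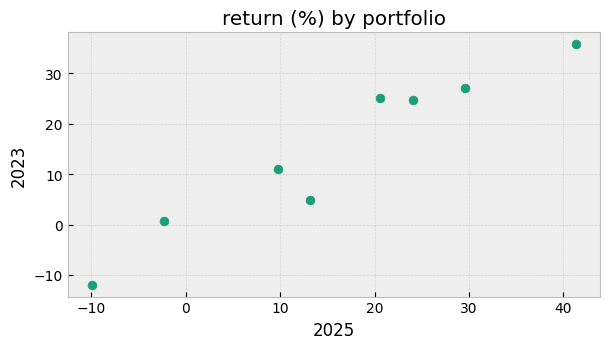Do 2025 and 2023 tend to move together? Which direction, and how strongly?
Points are positively correlated; strong (|r| ≈ 1.0).

positive, strong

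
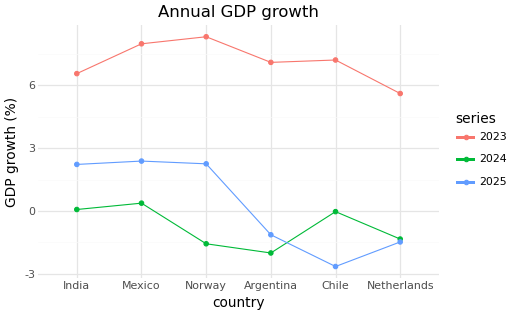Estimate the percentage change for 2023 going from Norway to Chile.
≈ -12.5%

Norway ≈ 8, Chile ≈ 7; (7 − 8) / 8 ≈ -12.5%.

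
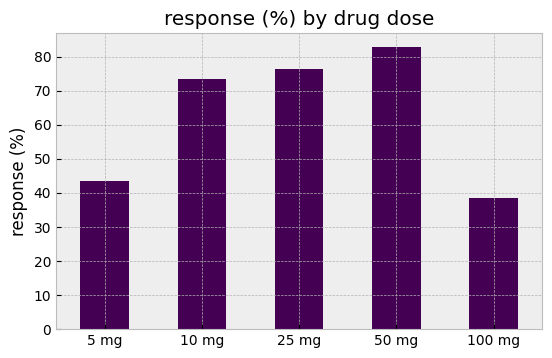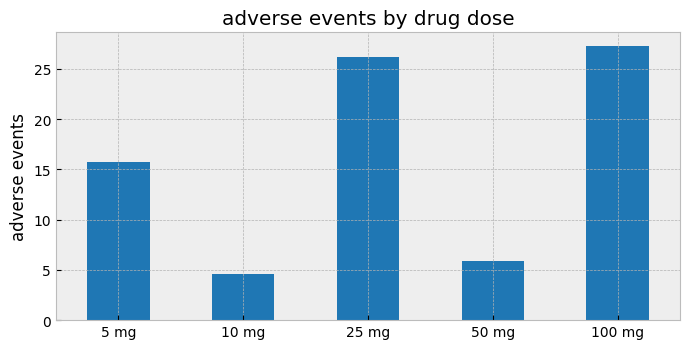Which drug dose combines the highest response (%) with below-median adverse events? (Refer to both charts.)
Chart 2 median adverse events ≈ 15; below-median drug doses: 10 mg, 50 mg. Among those, 50 mg has the highest response (%) (≈ 80).

50 mg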